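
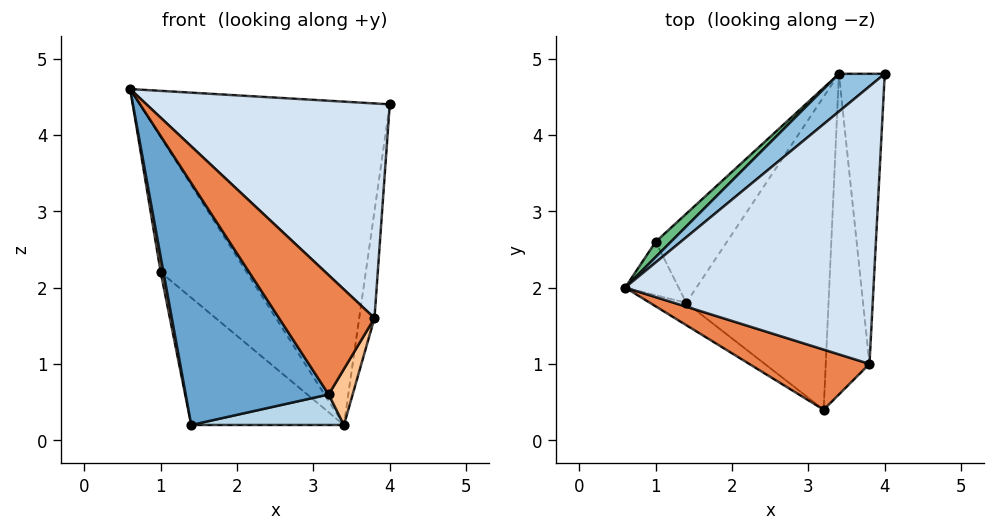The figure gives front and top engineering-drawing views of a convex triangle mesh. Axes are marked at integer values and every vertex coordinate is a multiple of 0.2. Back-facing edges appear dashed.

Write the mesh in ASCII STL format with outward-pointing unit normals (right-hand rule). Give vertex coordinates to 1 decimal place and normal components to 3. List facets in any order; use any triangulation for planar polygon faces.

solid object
 facet normal -0.602 -0.795 -0.073
  outer loop
   vertex 1.4 1.8 0.2
   vertex 3.2 0.4 0.6
   vertex 0.6 2.0 4.6
  endloop
 endfacet
 facet normal -0.630 0.771 0.090
  outer loop
   vertex 3.4 4.8 0.2
   vertex 0.6 2.0 4.6
   vertex 4.0 4.8 4.4
  endloop
 endfacet
 facet normal 0.144 -0.096 -0.985
  outer loop
   vertex 3.4 4.8 0.2
   vertex 3.2 0.4 0.6
   vertex 1.4 1.8 0.2
  endloop
 endfacet
 facet normal 0.482 -0.536 0.693
  outer loop
   vertex 3.8 1.0 1.6
   vertex 4.0 4.8 4.4
   vertex 0.6 2.0 4.6
  endloop
 endfacet
 facet normal 0.141 -0.884 0.446
  outer loop
   vertex 3.8 1.0 1.6
   vertex 0.6 2.0 4.6
   vertex 3.2 0.4 0.6
  endloop
 endfacet
 facet normal 0.989 0.052 -0.141
  outer loop
   vertex 3.8 1.0 1.6
   vertex 3.4 4.8 0.2
   vertex 4.0 4.8 4.4
  endloop
 endfacet
 facet normal 0.876 -0.083 -0.476
  outer loop
   vertex 3.8 1.0 1.6
   vertex 3.2 0.4 0.6
   vertex 3.4 4.8 0.2
  endloop
 endfacet
 facet normal -0.983 -0.050 -0.176
  outer loop
   vertex 1.0 2.6 2.2
   vertex 1.4 1.8 0.2
   vertex 0.6 2.0 4.6
  endloop
 endfacet
 facet normal -0.633 0.769 0.087
  outer loop
   vertex 1.0 2.6 2.2
   vertex 0.6 2.0 4.6
   vertex 3.4 4.8 0.2
  endloop
 endfacet
 facet normal -0.776 0.517 -0.362
  outer loop
   vertex 1.0 2.6 2.2
   vertex 3.4 4.8 0.2
   vertex 1.4 1.8 0.2
  endloop
 endfacet
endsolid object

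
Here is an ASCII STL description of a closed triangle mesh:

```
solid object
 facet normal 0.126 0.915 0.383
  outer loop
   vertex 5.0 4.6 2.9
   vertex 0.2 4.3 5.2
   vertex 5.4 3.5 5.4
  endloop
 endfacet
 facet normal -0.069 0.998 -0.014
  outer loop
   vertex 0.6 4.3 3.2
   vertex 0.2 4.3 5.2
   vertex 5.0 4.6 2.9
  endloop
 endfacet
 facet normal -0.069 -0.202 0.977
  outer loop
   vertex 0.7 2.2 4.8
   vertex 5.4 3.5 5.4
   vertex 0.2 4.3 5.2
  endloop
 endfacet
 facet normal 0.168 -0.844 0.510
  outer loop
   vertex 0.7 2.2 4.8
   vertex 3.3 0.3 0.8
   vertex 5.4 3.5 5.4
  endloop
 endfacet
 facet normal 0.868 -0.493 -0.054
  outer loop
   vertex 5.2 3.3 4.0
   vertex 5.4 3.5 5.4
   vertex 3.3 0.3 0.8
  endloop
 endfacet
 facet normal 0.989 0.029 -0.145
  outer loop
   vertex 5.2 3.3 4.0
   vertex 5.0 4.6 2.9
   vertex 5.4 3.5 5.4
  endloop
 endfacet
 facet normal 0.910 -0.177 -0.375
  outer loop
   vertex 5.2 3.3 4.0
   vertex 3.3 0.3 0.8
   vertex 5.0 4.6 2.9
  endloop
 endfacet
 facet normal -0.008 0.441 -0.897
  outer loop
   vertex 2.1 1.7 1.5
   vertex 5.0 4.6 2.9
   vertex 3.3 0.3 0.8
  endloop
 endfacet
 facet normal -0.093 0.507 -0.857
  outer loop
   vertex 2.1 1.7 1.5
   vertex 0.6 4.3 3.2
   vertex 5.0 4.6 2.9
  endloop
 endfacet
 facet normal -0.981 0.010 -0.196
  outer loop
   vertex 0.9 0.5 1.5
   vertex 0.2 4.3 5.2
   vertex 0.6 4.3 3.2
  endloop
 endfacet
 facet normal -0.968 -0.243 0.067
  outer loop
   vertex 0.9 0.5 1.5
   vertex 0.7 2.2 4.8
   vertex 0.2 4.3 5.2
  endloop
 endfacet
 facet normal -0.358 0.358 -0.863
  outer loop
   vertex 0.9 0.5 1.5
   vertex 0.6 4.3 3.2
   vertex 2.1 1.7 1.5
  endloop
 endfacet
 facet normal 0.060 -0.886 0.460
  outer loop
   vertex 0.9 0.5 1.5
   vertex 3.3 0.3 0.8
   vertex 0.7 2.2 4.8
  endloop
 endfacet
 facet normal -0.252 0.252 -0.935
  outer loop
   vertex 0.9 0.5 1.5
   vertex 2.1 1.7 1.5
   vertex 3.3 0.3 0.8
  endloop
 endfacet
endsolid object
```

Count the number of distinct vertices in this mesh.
9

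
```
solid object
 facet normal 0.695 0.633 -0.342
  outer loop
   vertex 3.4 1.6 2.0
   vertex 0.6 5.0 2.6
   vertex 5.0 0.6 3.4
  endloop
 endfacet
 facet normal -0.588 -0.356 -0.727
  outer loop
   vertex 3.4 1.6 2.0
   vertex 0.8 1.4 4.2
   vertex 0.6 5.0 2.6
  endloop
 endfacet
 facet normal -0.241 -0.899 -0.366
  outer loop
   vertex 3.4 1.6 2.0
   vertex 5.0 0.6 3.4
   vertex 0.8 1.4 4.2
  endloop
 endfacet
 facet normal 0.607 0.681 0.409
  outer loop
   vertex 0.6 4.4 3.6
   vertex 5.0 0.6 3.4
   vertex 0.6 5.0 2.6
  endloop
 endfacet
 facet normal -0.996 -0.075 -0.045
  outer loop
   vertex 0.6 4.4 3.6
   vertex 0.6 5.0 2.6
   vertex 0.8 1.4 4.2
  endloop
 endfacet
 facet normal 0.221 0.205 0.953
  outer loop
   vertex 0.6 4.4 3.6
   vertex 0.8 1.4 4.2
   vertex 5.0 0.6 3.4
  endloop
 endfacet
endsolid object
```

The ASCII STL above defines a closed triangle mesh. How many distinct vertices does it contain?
5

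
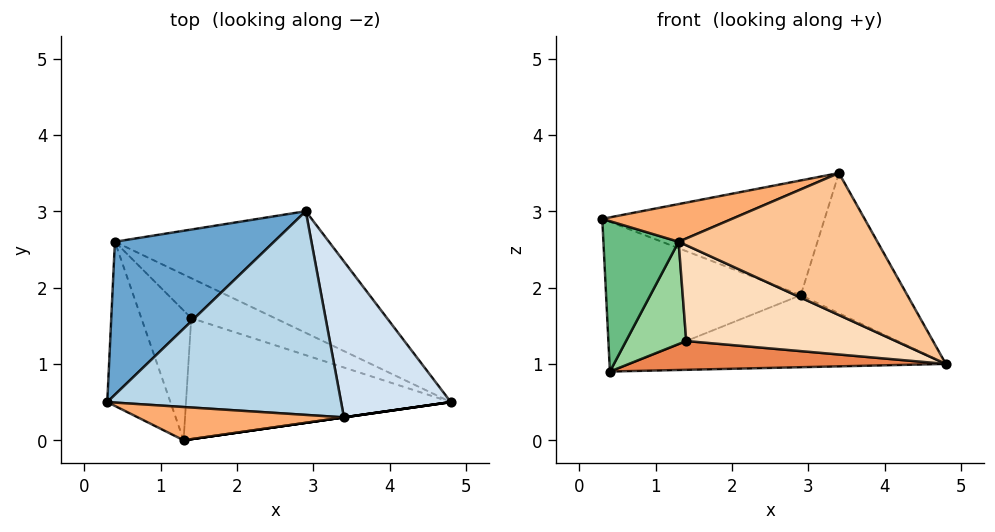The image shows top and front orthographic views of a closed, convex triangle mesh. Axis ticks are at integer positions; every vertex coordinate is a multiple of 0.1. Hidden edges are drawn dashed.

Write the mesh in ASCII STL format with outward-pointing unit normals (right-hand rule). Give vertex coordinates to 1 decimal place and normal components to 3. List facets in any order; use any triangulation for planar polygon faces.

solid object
 facet normal -0.370 0.650 0.664
  outer loop
   vertex 0.4 2.6 0.9
   vertex 0.3 0.5 2.9
   vertex 2.9 3.0 1.9
  endloop
 endfacet
 facet normal 0.254 0.493 -0.832
  outer loop
   vertex 0.4 2.6 0.9
   vertex 2.9 3.0 1.9
   vertex 4.8 0.5 1.0
  endloop
 endfacet
 facet normal -0.136 0.486 0.863
  outer loop
   vertex 3.4 0.3 3.5
   vertex 2.9 3.0 1.9
   vertex 0.3 0.5 2.9
  endloop
 endfacet
 facet normal 0.776 0.421 0.469
  outer loop
   vertex 3.4 0.3 3.5
   vertex 4.8 0.5 1.0
   vertex 2.9 3.0 1.9
  endloop
 endfacet
 facet normal -0.252 -0.566 -0.785
  outer loop
   vertex 1.4 1.6 1.3
   vertex 0.4 2.6 0.9
   vertex 4.8 0.5 1.0
  endloop
 endfacet
 facet normal -0.174 -0.738 0.652
  outer loop
   vertex 1.3 0.0 2.6
   vertex 3.4 0.3 3.5
   vertex 0.3 0.5 2.9
  endloop
 endfacet
 facet normal 0.141 -0.990 0.000
  outer loop
   vertex 1.3 0.0 2.6
   vertex 4.8 0.5 1.0
   vertex 3.4 0.3 3.5
  endloop
 endfacet
 facet normal -0.261 -0.599 -0.757
  outer loop
   vertex 1.3 0.0 2.6
   vertex 1.4 1.6 1.3
   vertex 4.8 0.5 1.0
  endloop
 endfacet
 facet normal -0.488 -0.590 -0.644
  outer loop
   vertex 1.3 0.0 2.6
   vertex 0.3 0.5 2.9
   vertex 0.4 2.6 0.9
  endloop
 endfacet
 facet normal -0.292 -0.592 -0.751
  outer loop
   vertex 1.3 0.0 2.6
   vertex 0.4 2.6 0.9
   vertex 1.4 1.6 1.3
  endloop
 endfacet
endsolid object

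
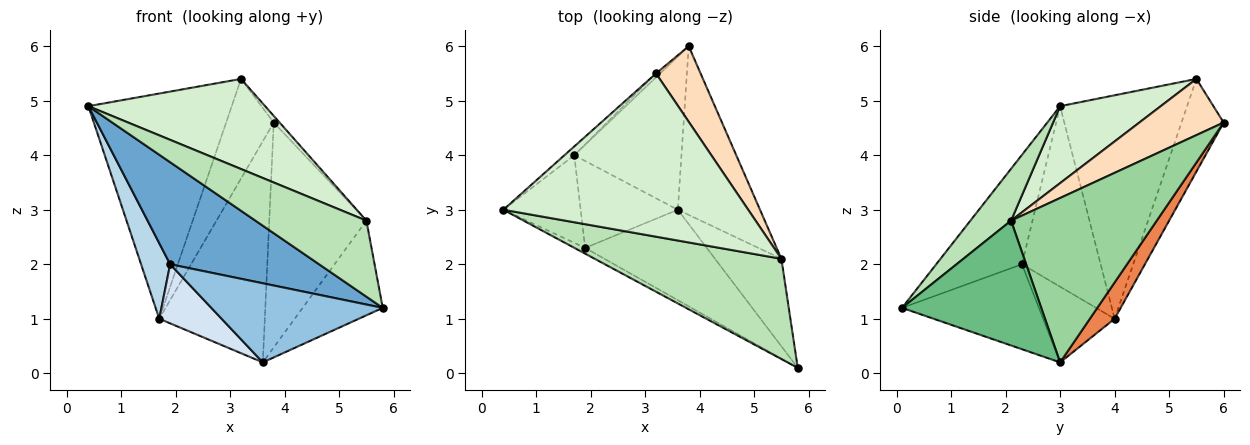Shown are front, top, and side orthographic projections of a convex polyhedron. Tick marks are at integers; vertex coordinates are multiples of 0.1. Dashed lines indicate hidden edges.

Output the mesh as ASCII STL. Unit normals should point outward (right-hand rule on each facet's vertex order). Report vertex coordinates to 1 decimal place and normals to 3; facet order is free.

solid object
 facet normal -0.498 -0.866 -0.049
  outer loop
   vertex 1.9 2.3 2.0
   vertex 5.8 0.1 1.2
   vertex 0.4 3.0 4.9
  endloop
 endfacet
 facet normal -0.465 -0.583 -0.666
  outer loop
   vertex 1.9 2.3 2.0
   vertex 3.6 3.0 0.2
   vertex 5.8 0.1 1.2
  endloop
 endfacet
 facet normal -0.870 -0.322 -0.373
  outer loop
   vertex 1.7 4.0 1.0
   vertex 1.9 2.3 2.0
   vertex 0.4 3.0 4.9
  endloop
 endfacet
 facet normal -0.542 -0.473 -0.695
  outer loop
   vertex 1.7 4.0 1.0
   vertex 3.6 3.0 0.2
   vertex 1.9 2.3 2.0
  endloop
 endfacet
 facet normal 0.189 0.807 -0.559
  outer loop
   vertex 1.7 4.0 1.0
   vertex 3.8 6.0 4.6
   vertex 3.6 3.0 0.2
  endloop
 endfacet
 facet normal -0.663 0.748 -0.029
  outer loop
   vertex 1.7 4.0 1.0
   vertex 0.4 3.0 4.9
   vertex 3.2 5.5 5.4
  endloop
 endfacet
 facet normal -0.663 0.748 -0.029
  outer loop
   vertex 1.7 4.0 1.0
   vertex 3.2 5.5 5.4
   vertex 3.8 6.0 4.6
  endloop
 endfacet
 facet normal 0.782 0.054 0.621
  outer loop
   vertex 5.5 2.1 2.8
   vertex 3.8 6.0 4.6
   vertex 3.2 5.5 5.4
  endloop
 endfacet
 facet normal 0.787 0.453 -0.419
  outer loop
   vertex 5.5 2.1 2.8
   vertex 5.8 0.1 1.2
   vertex 3.6 3.0 0.2
  endloop
 endfacet
 facet normal 0.768 0.512 -0.384
  outer loop
   vertex 5.5 2.1 2.8
   vertex 3.6 3.0 0.2
   vertex 3.8 6.0 4.6
  endloop
 endfacet
 facet normal 0.216 -0.590 0.778
  outer loop
   vertex 5.5 2.1 2.8
   vertex 0.4 3.0 4.9
   vertex 5.8 0.1 1.2
  endloop
 endfacet
 facet normal 0.265 -0.466 0.844
  outer loop
   vertex 5.5 2.1 2.8
   vertex 3.2 5.5 5.4
   vertex 0.4 3.0 4.9
  endloop
 endfacet
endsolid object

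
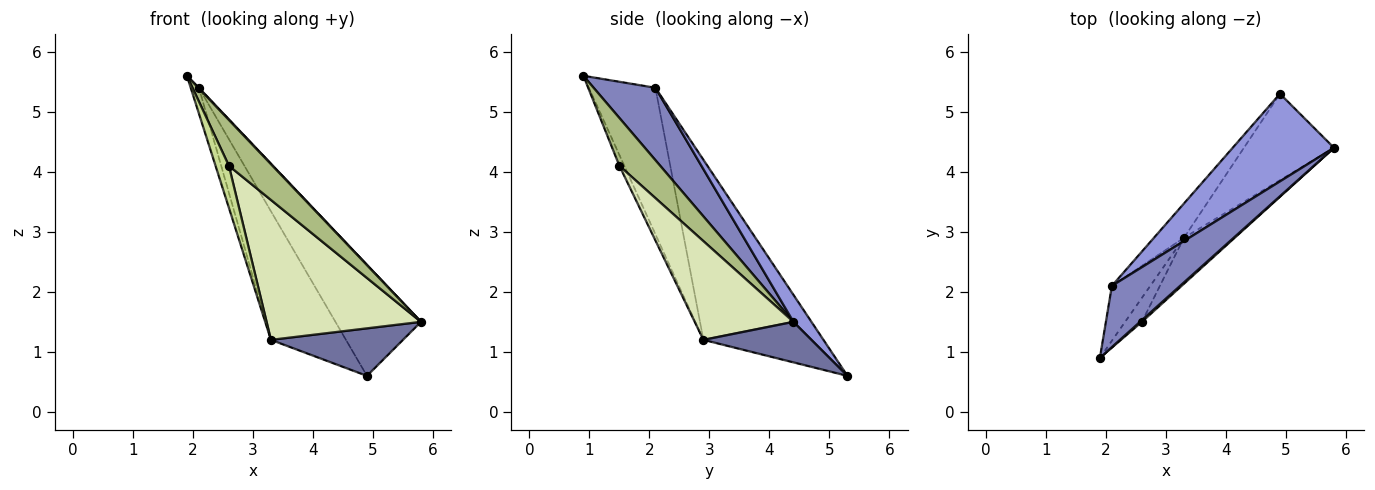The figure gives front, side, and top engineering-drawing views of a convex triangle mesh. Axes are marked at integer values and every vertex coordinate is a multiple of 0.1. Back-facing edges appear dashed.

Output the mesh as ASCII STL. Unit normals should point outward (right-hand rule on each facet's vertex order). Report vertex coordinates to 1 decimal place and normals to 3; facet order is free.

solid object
 facet normal 0.367 -0.448 -0.815
  outer loop
   vertex 3.3 2.9 1.2
   vertex 4.9 5.3 0.6
   vertex 5.8 4.4 1.5
  endloop
 endfacet
 facet normal 0.727 -0.007 0.686
  outer loop
   vertex 2.1 2.1 5.4
   vertex 1.9 0.9 5.6
   vertex 5.8 4.4 1.5
  endloop
 endfacet
 facet normal 0.163 0.774 0.611
  outer loop
   vertex 2.1 2.1 5.4
   vertex 5.8 4.4 1.5
   vertex 4.9 5.3 0.6
  endloop
 endfacet
 facet normal -0.961 0.118 -0.252
  outer loop
   vertex 2.1 2.1 5.4
   vertex 3.3 2.9 1.2
   vertex 1.9 0.9 5.6
  endloop
 endfacet
 facet normal -0.840 0.525 -0.140
  outer loop
   vertex 2.1 2.1 5.4
   vertex 4.9 5.3 0.6
   vertex 3.3 2.9 1.2
  endloop
 endfacet
 facet normal 0.683 -0.730 0.027
  outer loop
   vertex 2.6 1.5 4.1
   vertex 5.8 4.4 1.5
   vertex 1.9 0.9 5.6
  endloop
 endfacet
 facet normal -0.304 -0.827 -0.473
  outer loop
   vertex 2.6 1.5 4.1
   vertex 1.9 0.9 5.6
   vertex 3.3 2.9 1.2
  endloop
 endfacet
 facet normal 0.519 -0.812 -0.267
  outer loop
   vertex 2.6 1.5 4.1
   vertex 3.3 2.9 1.2
   vertex 5.8 4.4 1.5
  endloop
 endfacet
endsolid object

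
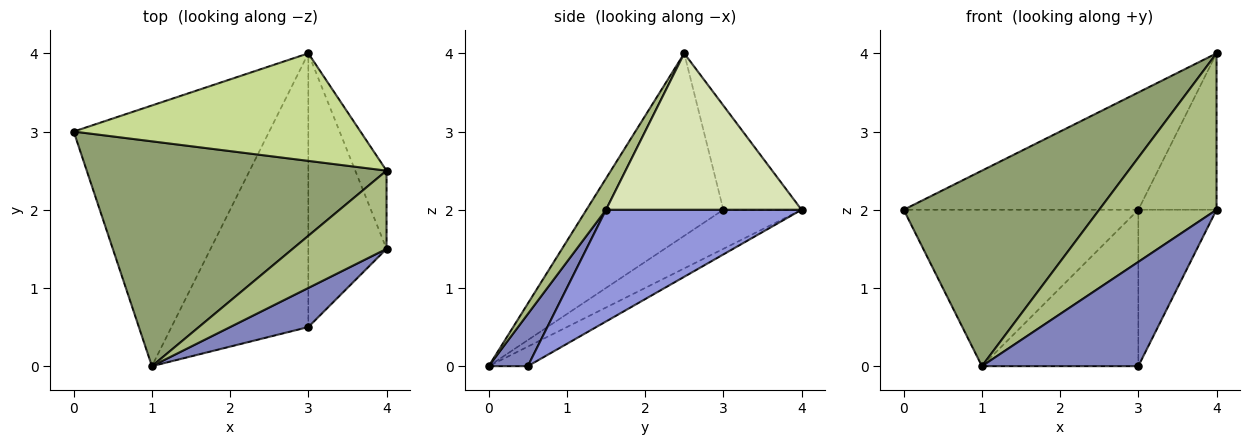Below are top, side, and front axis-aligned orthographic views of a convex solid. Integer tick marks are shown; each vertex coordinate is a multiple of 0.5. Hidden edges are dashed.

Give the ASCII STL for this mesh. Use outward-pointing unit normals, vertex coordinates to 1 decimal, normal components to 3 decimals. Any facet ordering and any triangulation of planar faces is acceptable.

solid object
 facet normal -0.169 0.507 -0.845
  outer loop
   vertex 3.0 4.0 2.0
   vertex 1.0 0.0 0.0
   vertex 0.0 3.0 2.0
  endloop
 endfacet
 facet normal 0.228 -0.912 0.342
  outer loop
   vertex 3.0 0.5 0.0
   vertex 4.0 1.5 2.0
   vertex 1.0 0.0 0.0
  endloop
 endfacet
 facet normal 0.778 0.311 -0.545
  outer loop
   vertex 3.0 0.5 0.0
   vertex 3.0 4.0 2.0
   vertex 4.0 1.5 2.0
  endloop
 endfacet
 facet normal -0.123 0.492 -0.862
  outer loop
   vertex 3.0 0.5 0.0
   vertex 1.0 0.0 0.0
   vertex 3.0 4.0 2.0
  endloop
 endfacet
 facet normal -0.417 -0.596 0.686
  outer loop
   vertex 4.0 2.5 4.0
   vertex 0.0 3.0 2.0
   vertex 1.0 0.0 0.0
  endloop
 endfacet
 facet normal 0.147 -0.885 0.442
  outer loop
   vertex 4.0 2.5 4.0
   vertex 1.0 0.0 0.0
   vertex 4.0 1.5 2.0
  endloop
 endfacet
 facet normal -0.239 0.716 0.656
  outer loop
   vertex 4.0 2.5 4.0
   vertex 3.0 4.0 2.0
   vertex 0.0 3.0 2.0
  endloop
 endfacet
 facet normal 0.913 0.365 -0.183
  outer loop
   vertex 4.0 2.5 4.0
   vertex 4.0 1.5 2.0
   vertex 3.0 4.0 2.0
  endloop
 endfacet
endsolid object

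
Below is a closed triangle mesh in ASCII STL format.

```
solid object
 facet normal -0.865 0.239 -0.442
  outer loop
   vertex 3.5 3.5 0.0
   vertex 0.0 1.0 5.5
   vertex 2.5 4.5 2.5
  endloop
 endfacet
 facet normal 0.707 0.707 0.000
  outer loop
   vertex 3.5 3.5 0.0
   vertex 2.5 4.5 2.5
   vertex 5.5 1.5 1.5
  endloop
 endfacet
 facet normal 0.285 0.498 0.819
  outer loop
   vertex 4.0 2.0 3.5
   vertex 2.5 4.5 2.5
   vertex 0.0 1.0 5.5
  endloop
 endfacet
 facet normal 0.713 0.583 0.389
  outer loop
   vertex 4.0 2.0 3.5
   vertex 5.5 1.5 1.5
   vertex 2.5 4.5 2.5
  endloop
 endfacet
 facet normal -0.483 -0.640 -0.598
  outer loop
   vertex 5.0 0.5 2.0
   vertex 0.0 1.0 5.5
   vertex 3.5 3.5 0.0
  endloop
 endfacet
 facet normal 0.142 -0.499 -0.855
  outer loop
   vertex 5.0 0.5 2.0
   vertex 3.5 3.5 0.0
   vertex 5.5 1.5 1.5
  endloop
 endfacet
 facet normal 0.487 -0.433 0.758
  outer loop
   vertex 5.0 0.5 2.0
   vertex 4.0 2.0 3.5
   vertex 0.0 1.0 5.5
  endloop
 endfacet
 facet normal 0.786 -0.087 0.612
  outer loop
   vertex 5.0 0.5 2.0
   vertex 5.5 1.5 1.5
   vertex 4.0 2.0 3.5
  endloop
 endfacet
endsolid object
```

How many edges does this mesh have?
12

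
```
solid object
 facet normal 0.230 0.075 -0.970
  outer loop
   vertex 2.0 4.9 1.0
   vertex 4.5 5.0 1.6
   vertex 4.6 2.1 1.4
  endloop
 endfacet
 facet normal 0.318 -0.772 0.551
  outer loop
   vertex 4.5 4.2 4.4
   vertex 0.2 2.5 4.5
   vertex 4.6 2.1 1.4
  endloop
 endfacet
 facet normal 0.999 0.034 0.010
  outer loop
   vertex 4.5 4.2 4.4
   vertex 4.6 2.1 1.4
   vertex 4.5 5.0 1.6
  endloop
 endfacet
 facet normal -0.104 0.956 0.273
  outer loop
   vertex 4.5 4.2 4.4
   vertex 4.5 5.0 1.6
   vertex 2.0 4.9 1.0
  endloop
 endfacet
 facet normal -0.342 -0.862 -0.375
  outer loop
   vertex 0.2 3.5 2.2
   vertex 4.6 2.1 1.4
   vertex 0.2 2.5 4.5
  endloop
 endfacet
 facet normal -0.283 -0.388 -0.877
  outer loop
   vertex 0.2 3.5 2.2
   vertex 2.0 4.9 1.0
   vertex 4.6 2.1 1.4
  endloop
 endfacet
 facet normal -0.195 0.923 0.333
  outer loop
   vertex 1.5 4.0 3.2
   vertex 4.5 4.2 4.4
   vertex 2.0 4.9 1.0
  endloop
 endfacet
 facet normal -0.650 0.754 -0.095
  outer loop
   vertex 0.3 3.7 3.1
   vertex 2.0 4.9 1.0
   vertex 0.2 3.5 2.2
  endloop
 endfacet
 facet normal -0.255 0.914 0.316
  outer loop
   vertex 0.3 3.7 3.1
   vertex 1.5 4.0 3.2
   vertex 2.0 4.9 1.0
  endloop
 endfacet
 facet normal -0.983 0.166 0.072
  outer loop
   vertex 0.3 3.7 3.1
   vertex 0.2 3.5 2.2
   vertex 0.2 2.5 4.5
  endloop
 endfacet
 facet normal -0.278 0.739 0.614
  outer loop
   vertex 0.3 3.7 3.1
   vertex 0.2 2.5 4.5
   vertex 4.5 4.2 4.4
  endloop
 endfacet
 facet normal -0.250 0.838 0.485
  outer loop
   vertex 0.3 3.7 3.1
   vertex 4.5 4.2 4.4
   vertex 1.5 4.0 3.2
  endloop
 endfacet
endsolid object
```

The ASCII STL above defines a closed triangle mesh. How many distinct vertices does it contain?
8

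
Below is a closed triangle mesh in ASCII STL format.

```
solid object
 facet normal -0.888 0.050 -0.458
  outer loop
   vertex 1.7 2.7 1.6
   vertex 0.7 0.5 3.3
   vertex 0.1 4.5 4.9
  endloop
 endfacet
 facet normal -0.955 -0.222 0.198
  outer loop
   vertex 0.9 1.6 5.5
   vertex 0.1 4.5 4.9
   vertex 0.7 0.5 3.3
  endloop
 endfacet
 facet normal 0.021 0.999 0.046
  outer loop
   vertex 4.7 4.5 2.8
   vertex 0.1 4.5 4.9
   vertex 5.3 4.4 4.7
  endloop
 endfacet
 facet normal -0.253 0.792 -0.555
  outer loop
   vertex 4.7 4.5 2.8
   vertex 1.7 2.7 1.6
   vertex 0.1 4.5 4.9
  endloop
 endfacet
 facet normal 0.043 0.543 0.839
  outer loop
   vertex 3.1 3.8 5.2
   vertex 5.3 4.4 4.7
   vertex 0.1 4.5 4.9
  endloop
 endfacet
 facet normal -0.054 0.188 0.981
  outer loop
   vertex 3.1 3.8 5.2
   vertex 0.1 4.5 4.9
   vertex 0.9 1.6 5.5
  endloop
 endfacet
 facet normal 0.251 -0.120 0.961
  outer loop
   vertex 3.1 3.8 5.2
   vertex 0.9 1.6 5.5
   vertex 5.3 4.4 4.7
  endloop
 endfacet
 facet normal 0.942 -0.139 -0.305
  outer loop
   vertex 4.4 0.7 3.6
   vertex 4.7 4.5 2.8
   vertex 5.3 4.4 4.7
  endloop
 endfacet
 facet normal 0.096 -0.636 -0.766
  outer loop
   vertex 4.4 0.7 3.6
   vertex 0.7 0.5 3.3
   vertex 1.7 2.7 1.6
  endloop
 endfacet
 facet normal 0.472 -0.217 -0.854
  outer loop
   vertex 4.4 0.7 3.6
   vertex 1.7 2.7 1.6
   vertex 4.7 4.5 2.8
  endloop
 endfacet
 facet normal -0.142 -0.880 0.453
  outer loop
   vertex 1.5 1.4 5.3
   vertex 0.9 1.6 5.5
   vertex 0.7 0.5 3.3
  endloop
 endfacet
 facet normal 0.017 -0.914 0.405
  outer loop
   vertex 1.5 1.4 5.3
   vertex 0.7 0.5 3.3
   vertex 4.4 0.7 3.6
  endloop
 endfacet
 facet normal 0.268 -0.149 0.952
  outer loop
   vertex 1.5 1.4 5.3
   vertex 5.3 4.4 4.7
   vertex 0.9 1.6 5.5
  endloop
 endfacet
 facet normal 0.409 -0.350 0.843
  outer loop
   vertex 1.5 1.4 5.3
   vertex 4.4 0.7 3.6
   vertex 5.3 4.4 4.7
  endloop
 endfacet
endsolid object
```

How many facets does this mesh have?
14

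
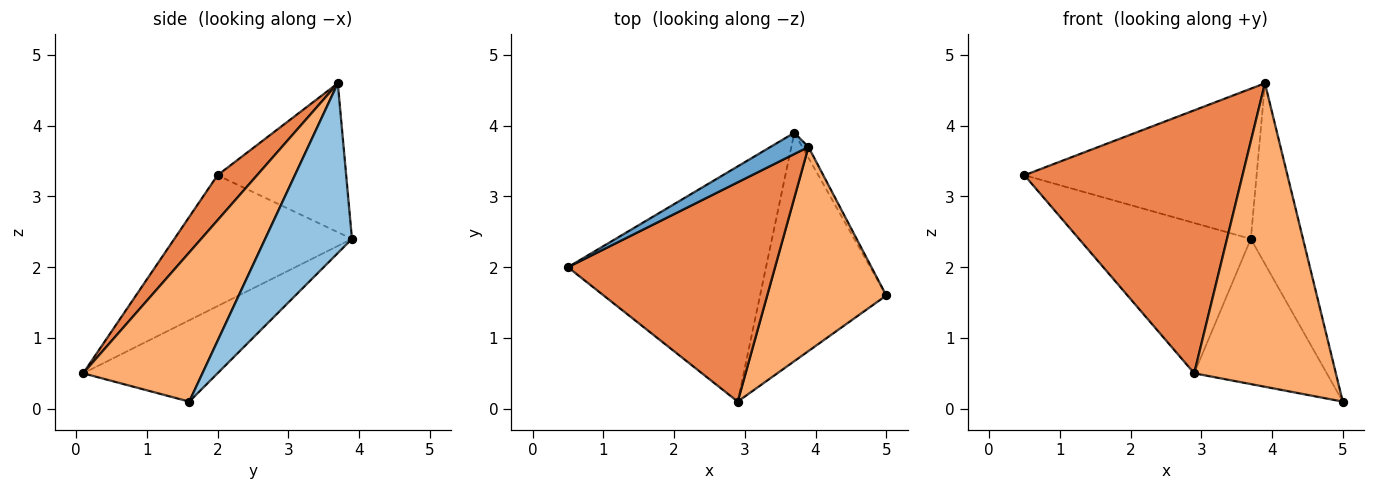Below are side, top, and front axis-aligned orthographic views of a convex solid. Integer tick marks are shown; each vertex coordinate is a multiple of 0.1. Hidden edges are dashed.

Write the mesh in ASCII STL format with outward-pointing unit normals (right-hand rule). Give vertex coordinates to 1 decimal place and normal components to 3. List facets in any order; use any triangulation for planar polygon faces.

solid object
 facet normal -0.481 0.868 0.123
  outer loop
   vertex 3.9 3.7 4.6
   vertex 3.7 3.9 2.4
   vertex 0.5 2.0 3.3
  endloop
 endfacet
 facet normal 0.857 0.515 -0.031
  outer loop
   vertex 3.9 3.7 4.6
   vertex 5.0 1.6 0.1
   vertex 3.7 3.9 2.4
  endloop
 endfacet
 facet normal -0.486 0.471 -0.736
  outer loop
   vertex 2.9 0.1 0.5
   vertex 0.5 2.0 3.3
   vertex 3.7 3.9 2.4
  endloop
 endfacet
 facet normal -0.478 0.471 -0.741
  outer loop
   vertex 2.9 0.1 0.5
   vertex 3.7 3.9 2.4
   vertex 5.0 1.6 0.1
  endloop
 endfacet
 facet normal 0.138 -0.761 0.634
  outer loop
   vertex 2.9 0.1 0.5
   vertex 3.9 3.7 4.6
   vertex 0.5 2.0 3.3
  endloop
 endfacet
 facet normal 0.573 -0.680 0.457
  outer loop
   vertex 2.9 0.1 0.5
   vertex 5.0 1.6 0.1
   vertex 3.9 3.7 4.6
  endloop
 endfacet
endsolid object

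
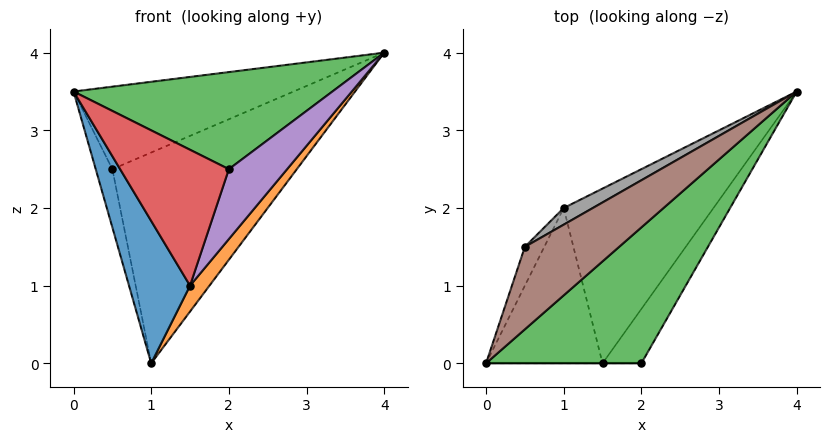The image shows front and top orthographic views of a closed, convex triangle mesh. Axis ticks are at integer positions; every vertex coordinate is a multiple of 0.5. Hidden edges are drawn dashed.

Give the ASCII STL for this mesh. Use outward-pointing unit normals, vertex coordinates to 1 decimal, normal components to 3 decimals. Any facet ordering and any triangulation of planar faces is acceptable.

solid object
 facet normal -0.776 -0.427 -0.465
  outer loop
   vertex 1.0 2.0 0.0
   vertex 1.5 0.0 1.0
   vertex 0.0 0.0 3.5
  endloop
 endfacet
 facet normal 0.812 -0.085 -0.577
  outer loop
   vertex 1.0 2.0 0.0
   vertex 4.0 3.5 4.0
   vertex 1.5 0.0 1.0
  endloop
 endfacet
 facet normal 0.377 -0.538 0.754
  outer loop
   vertex 2.0 0.0 2.5
   vertex 4.0 3.5 4.0
   vertex 0.0 0.0 3.5
  endloop
 endfacet
 facet normal 0.000 -1.000 0.000
  outer loop
   vertex 2.0 0.0 2.5
   vertex 0.0 0.0 3.5
   vertex 1.5 0.0 1.0
  endloop
 endfacet
 facet normal 0.879 -0.377 -0.293
  outer loop
   vertex 2.0 0.0 2.5
   vertex 1.5 0.0 1.0
   vertex 4.0 3.5 4.0
  endloop
 endfacet
 facet normal -0.577 0.577 0.577
  outer loop
   vertex 0.5 1.5 2.5
   vertex 0.0 0.0 3.5
   vertex 4.0 3.5 4.0
  endloop
 endfacet
 facet normal -0.964 0.222 -0.148
  outer loop
   vertex 0.5 1.5 2.5
   vertex 1.0 2.0 0.0
   vertex 0.0 0.0 3.5
  endloop
 endfacet
 facet normal -0.517 0.854 0.067
  outer loop
   vertex 0.5 1.5 2.5
   vertex 4.0 3.5 4.0
   vertex 1.0 2.0 0.0
  endloop
 endfacet
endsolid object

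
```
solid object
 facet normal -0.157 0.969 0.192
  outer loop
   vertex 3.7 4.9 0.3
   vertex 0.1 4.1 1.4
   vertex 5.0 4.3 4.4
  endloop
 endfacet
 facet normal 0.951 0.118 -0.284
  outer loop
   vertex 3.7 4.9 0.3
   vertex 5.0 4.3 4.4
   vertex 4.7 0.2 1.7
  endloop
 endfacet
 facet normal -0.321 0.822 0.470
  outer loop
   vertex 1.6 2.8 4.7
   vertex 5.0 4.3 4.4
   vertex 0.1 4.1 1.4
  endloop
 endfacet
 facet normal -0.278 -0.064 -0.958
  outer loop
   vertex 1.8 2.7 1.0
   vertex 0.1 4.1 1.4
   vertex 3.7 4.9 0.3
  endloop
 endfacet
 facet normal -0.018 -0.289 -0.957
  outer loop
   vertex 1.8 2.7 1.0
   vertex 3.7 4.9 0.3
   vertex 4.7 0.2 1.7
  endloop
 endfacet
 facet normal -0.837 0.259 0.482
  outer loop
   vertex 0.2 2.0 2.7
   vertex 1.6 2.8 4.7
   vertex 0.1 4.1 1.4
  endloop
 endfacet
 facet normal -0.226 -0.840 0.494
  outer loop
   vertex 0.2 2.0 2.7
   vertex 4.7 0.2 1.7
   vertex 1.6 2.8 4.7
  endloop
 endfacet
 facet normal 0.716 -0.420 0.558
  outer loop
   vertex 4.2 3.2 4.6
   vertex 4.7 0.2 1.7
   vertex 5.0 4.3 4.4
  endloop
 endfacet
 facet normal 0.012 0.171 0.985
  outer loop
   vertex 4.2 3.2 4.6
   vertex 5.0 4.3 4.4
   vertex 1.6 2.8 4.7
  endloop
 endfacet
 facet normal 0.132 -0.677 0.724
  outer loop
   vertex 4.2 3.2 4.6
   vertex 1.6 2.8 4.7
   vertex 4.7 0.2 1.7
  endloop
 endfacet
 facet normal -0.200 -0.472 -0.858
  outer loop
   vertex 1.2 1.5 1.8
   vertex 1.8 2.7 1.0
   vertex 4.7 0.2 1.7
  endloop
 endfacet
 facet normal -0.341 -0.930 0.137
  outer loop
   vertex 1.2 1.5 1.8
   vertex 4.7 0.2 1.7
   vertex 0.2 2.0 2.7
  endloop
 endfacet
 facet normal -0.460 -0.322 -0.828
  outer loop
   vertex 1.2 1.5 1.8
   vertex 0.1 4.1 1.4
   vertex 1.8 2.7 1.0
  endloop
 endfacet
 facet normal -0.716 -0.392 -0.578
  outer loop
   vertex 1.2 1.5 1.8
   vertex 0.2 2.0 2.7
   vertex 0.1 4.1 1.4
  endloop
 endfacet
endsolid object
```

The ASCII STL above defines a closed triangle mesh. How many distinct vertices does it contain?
9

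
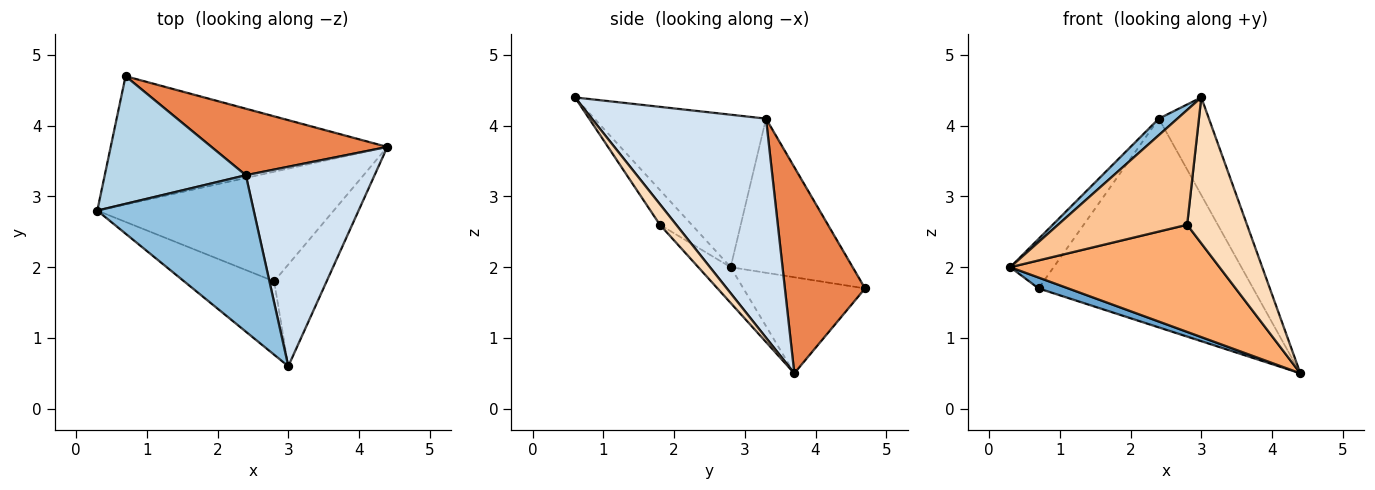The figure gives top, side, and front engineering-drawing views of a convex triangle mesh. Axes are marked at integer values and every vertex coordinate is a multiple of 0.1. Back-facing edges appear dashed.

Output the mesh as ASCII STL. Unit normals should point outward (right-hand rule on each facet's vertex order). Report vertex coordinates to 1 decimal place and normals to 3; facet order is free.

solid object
 facet normal -0.327 -0.080 -0.942
  outer loop
   vertex 0.7 4.7 1.7
   vertex 4.4 3.7 0.5
   vertex 0.3 2.8 2.0
  endloop
 endfacet
 facet normal -0.696 -0.075 0.714
  outer loop
   vertex 2.4 3.3 4.1
   vertex 0.3 2.8 2.0
   vertex 3.0 0.6 4.4
  endloop
 endfacet
 facet normal -0.714 0.253 0.653
  outer loop
   vertex 2.4 3.3 4.1
   vertex 0.7 4.7 1.7
   vertex 0.3 2.8 2.0
  endloop
 endfacet
 facet normal 0.837 0.241 0.492
  outer loop
   vertex 2.4 3.3 4.1
   vertex 3.0 0.6 4.4
   vertex 4.4 3.7 0.5
  endloop
 endfacet
 facet normal 0.335 0.898 0.286
  outer loop
   vertex 2.4 3.3 4.1
   vertex 4.4 3.7 0.5
   vertex 0.7 4.7 1.7
  endloop
 endfacet
 facet normal -0.107 -0.695 -0.711
  outer loop
   vertex 2.8 1.8 2.6
   vertex 0.3 2.8 2.0
   vertex 4.4 3.7 0.5
  endloop
 endfacet
 facet normal -0.203 -0.825 -0.527
  outer loop
   vertex 2.8 1.8 2.6
   vertex 3.0 0.6 4.4
   vertex 0.3 2.8 2.0
  endloop
 endfacet
 facet normal 0.218 -0.801 -0.558
  outer loop
   vertex 2.8 1.8 2.6
   vertex 4.4 3.7 0.5
   vertex 3.0 0.6 4.4
  endloop
 endfacet
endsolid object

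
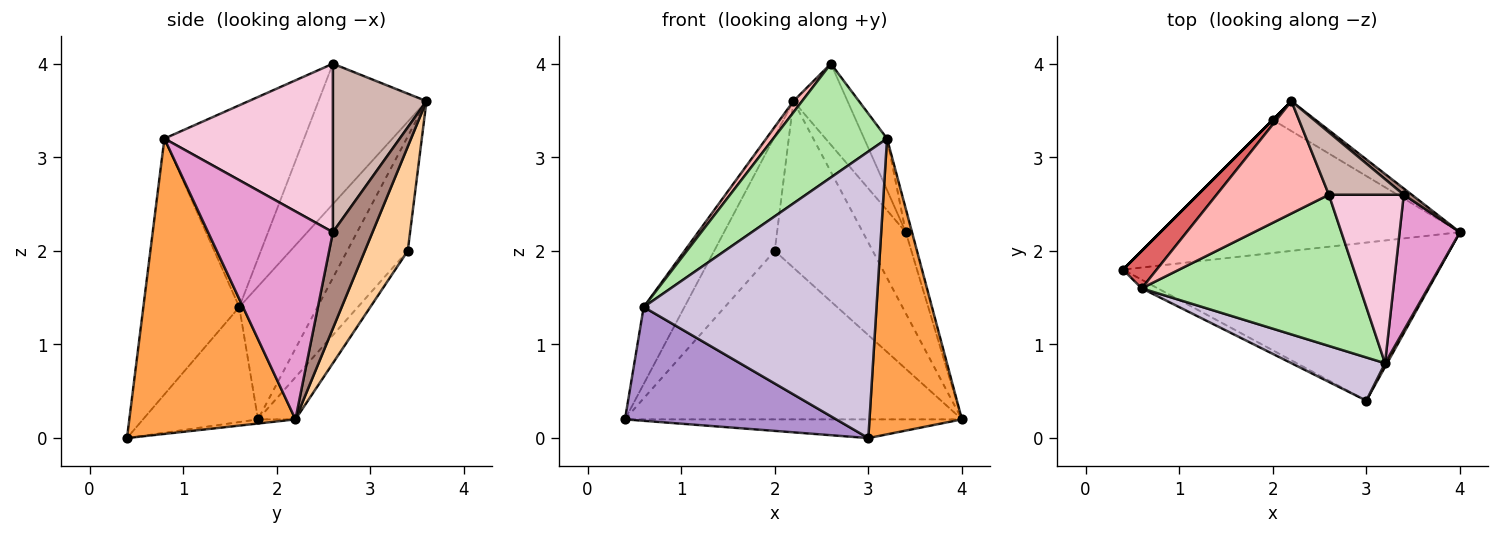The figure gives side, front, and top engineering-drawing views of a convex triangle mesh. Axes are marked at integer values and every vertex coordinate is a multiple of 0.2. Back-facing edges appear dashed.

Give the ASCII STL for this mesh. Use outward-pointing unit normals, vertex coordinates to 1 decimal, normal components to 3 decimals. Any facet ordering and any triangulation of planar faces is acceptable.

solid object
 facet normal -0.013 0.118 -0.993
  outer loop
   vertex 3.0 0.4 0.0
   vertex 0.4 1.8 0.2
   vertex 4.0 2.2 0.2
  endloop
 endfacet
 facet normal -0.087 0.782 -0.618
  outer loop
   vertex 2.0 3.4 2.0
   vertex 4.0 2.2 0.2
   vertex 0.4 1.8 0.2
  endloop
 endfacet
 facet normal 0.874 -0.486 0.006
  outer loop
   vertex 3.2 0.8 3.2
   vertex 3.0 0.4 0.0
   vertex 4.0 2.2 0.2
  endloop
 endfacet
 facet normal 0.396 0.904 -0.162
  outer loop
   vertex 2.2 3.6 3.6
   vertex 4.0 2.2 0.2
   vertex 2.0 3.4 2.0
  endloop
 endfacet
 facet normal -0.707 0.707 0.000
  outer loop
   vertex 2.2 3.6 3.6
   vertex 2.0 3.4 2.0
   vertex 0.4 1.8 0.2
  endloop
 endfacet
 facet normal -0.594 -0.484 0.643
  outer loop
   vertex 0.6 1.6 1.4
   vertex 3.2 0.8 3.2
   vertex 2.6 2.6 4.0
  endloop
 endfacet
 facet normal -0.865 0.451 0.219
  outer loop
   vertex 0.6 1.6 1.4
   vertex 2.2 3.6 3.6
   vertex 0.4 1.8 0.2
  endloop
 endfacet
 facet normal -0.779 -0.062 0.623
  outer loop
   vertex 0.6 1.6 1.4
   vertex 2.6 2.6 4.0
   vertex 2.2 3.6 3.6
  endloop
 endfacet
 facet normal -0.477 -0.876 -0.067
  outer loop
   vertex 0.6 1.6 1.4
   vertex 0.4 1.8 0.2
   vertex 3.0 0.4 0.0
  endloop
 endfacet
 facet normal -0.377 -0.916 0.138
  outer loop
   vertex 0.6 1.6 1.4
   vertex 3.0 0.4 0.0
   vertex 3.2 0.8 3.2
  endloop
 endfacet
 facet normal 0.677 0.734 0.056
  outer loop
   vertex 3.4 2.6 2.2
   vertex 4.0 2.2 0.2
   vertex 2.2 3.6 3.6
  endloop
 endfacet
 facet normal 0.808 0.467 0.359
  outer loop
   vertex 3.4 2.6 2.2
   vertex 2.2 3.6 3.6
   vertex 2.6 2.6 4.0
  endloop
 endfacet
 facet normal 0.959 0.048 0.278
  outer loop
   vertex 3.4 2.6 2.2
   vertex 3.2 0.8 3.2
   vertex 4.0 2.2 0.2
  endloop
 endfacet
 facet normal 0.907 0.123 0.403
  outer loop
   vertex 3.4 2.6 2.2
   vertex 2.6 2.6 4.0
   vertex 3.2 0.8 3.2
  endloop
 endfacet
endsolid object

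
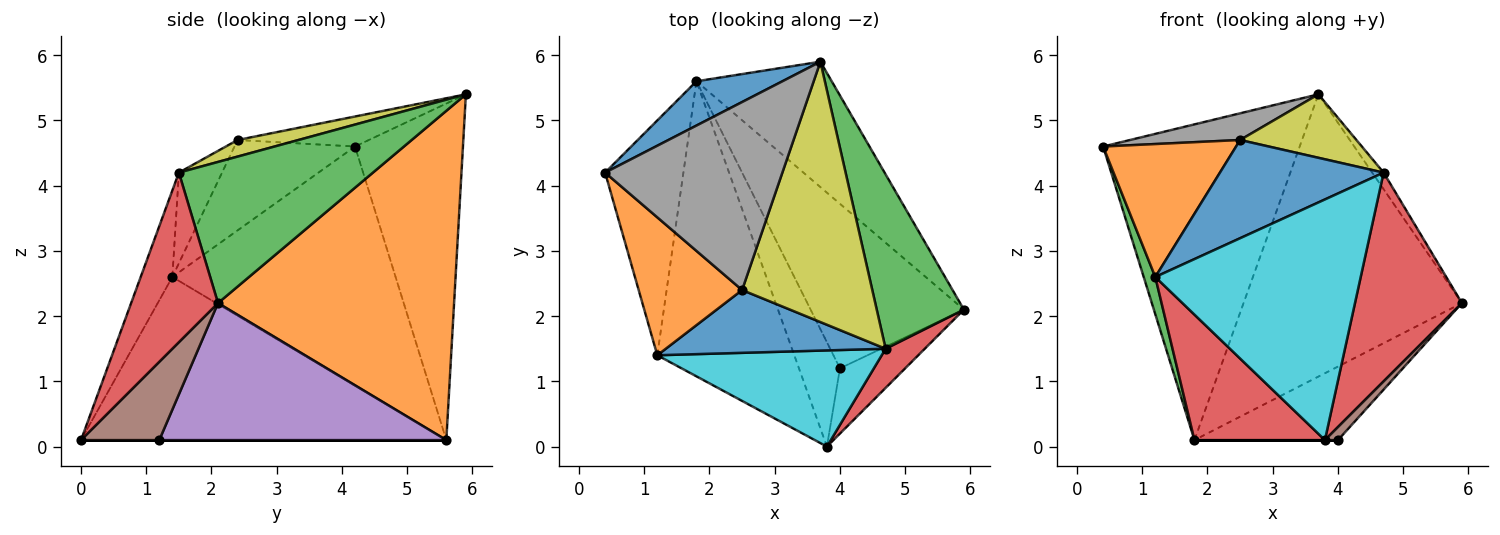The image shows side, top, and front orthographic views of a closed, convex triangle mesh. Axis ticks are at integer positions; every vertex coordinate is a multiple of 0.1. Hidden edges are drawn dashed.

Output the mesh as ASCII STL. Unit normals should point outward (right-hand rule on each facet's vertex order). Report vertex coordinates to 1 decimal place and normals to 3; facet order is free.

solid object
 facet normal -0.478 0.870 0.122
  outer loop
   vertex 1.8 5.6 0.1
   vertex 0.4 4.2 4.6
   vertex 3.7 5.9 5.4
  endloop
 endfacet
 facet normal 0.703 0.650 -0.289
  outer loop
   vertex 1.8 5.6 0.1
   vertex 3.7 5.9 5.4
   vertex 5.9 2.1 2.2
  endloop
 endfacet
 facet normal 0.850 0.050 0.525
  outer loop
   vertex 4.7 1.5 4.2
   vertex 5.9 2.1 2.2
   vertex 3.7 5.9 5.4
  endloop
 endfacet
 facet normal 0.624 -0.768 0.144
  outer loop
   vertex 4.7 1.5 4.2
   vertex 3.8 0.0 0.1
   vertex 5.9 2.1 2.2
  endloop
 endfacet
 facet normal 0.632 0.316 -0.707
  outer loop
   vertex 4.0 1.2 0.1
   vertex 1.8 5.6 0.1
   vertex 5.9 2.1 2.2
  endloop
 endfacet
 facet normal 0.762 -0.127 -0.635
  outer loop
   vertex 4.0 1.2 0.1
   vertex 5.9 2.1 2.2
   vertex 3.8 0.0 0.1
  endloop
 endfacet
 facet normal 0.000 0.000 -1.000
  outer loop
   vertex 4.0 1.2 0.1
   vertex 3.8 0.0 0.1
   vertex 1.8 5.6 0.1
  endloop
 endfacet
 facet normal -0.165 -0.139 0.976
  outer loop
   vertex 2.5 2.4 4.7
   vertex 3.7 5.9 5.4
   vertex 0.4 4.2 4.6
  endloop
 endfacet
 facet normal 0.123 -0.235 0.964
  outer loop
   vertex 2.5 2.4 4.7
   vertex 4.7 1.5 4.2
   vertex 3.7 5.9 5.4
  endloop
 endfacet
 facet normal -0.142 -0.919 0.367
  outer loop
   vertex 1.2 1.4 2.6
   vertex 3.8 0.0 0.1
   vertex 4.7 1.5 4.2
  endloop
 endfacet
 facet normal -0.217 -0.822 0.526
  outer loop
   vertex 1.2 1.4 2.6
   vertex 4.7 1.5 4.2
   vertex 2.5 2.4 4.7
  endloop
 endfacet
 facet normal -0.533 -0.587 0.609
  outer loop
   vertex 1.2 1.4 2.6
   vertex 2.5 2.4 4.7
   vertex 0.4 4.2 4.6
  endloop
 endfacet
 facet normal -0.949 -0.049 -0.311
  outer loop
   vertex 1.2 1.4 2.6
   vertex 0.4 4.2 4.6
   vertex 1.8 5.6 0.1
  endloop
 endfacet
 facet normal -0.739 -0.264 -0.620
  outer loop
   vertex 1.2 1.4 2.6
   vertex 1.8 5.6 0.1
   vertex 3.8 0.0 0.1
  endloop
 endfacet
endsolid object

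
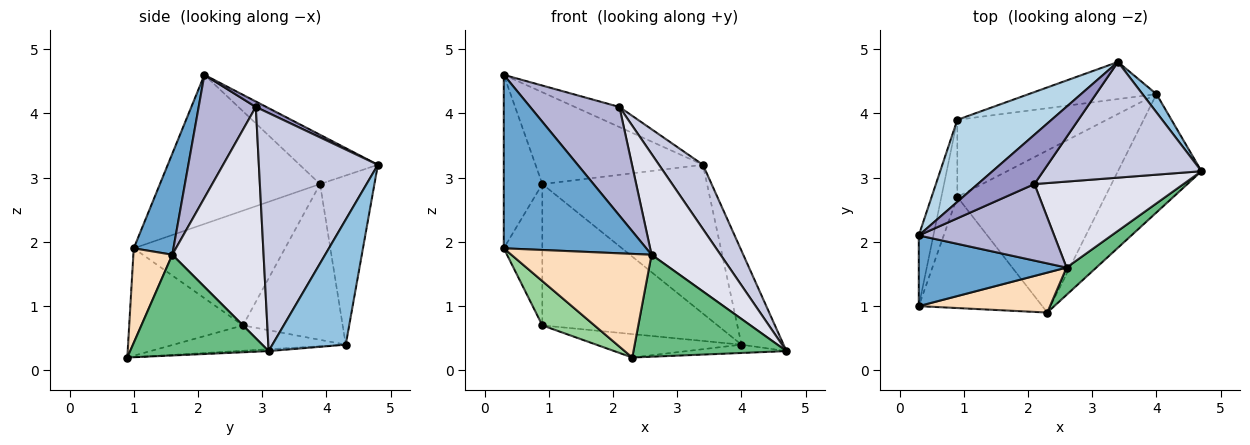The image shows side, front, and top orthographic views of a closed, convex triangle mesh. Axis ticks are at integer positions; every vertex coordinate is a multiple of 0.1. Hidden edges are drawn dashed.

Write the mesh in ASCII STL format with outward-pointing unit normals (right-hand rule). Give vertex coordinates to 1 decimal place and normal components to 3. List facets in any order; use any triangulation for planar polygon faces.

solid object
 facet normal 0.250 -0.897 0.365
  outer loop
   vertex 2.6 1.6 1.8
   vertex 0.3 2.1 4.6
   vertex 0.3 1.0 1.9
  endloop
 endfacet
 facet normal 0.863 0.496 0.096
  outer loop
   vertex 4.0 4.3 0.4
   vertex 3.4 4.8 3.2
   vertex 4.7 3.1 0.3
  endloop
 endfacet
 facet normal -0.329 0.704 0.629
  outer loop
   vertex 0.9 3.9 2.9
   vertex 0.3 2.1 4.6
   vertex 3.4 4.8 3.2
  endloop
 endfacet
 facet normal -0.305 0.924 -0.230
  outer loop
   vertex 0.9 3.9 2.9
   vertex 3.4 4.8 3.2
   vertex 4.0 4.3 0.4
  endloop
 endfacet
 facet normal -0.447 0.785 -0.428
  outer loop
   vertex 0.9 3.9 2.9
   vertex 4.0 4.3 0.4
   vertex 0.9 2.7 0.7
  endloop
 endfacet
 facet normal -0.968 0.233 -0.095
  outer loop
   vertex 0.9 3.9 2.9
   vertex 0.3 1.0 1.9
   vertex 0.3 2.1 4.6
  endloop
 endfacet
 facet normal -0.960 0.245 -0.133
  outer loop
   vertex 0.9 3.9 2.9
   vertex 0.9 2.7 0.7
   vertex 0.3 1.0 1.9
  endloop
 endfacet
 facet normal 0.251 -0.903 0.348
  outer loop
   vertex 2.3 0.9 0.2
   vertex 2.6 1.6 1.8
   vertex 0.3 1.0 1.9
  endloop
 endfacet
 facet normal 0.658 -0.727 0.195
  outer loop
   vertex 2.3 0.9 0.2
   vertex 4.7 3.1 0.3
   vertex 2.6 1.6 1.8
  endloop
 endfacet
 facet normal -0.629 -0.288 -0.722
  outer loop
   vertex 2.3 0.9 0.2
   vertex 0.3 1.0 1.9
   vertex 0.9 2.7 0.7
  endloop
 endfacet
 facet normal -0.023 0.070 -0.997
  outer loop
   vertex 2.3 0.9 0.2
   vertex 4.0 4.3 0.4
   vertex 4.7 3.1 0.3
  endloop
 endfacet
 facet normal -0.167 0.141 -0.976
  outer loop
   vertex 2.3 0.9 0.2
   vertex 0.9 2.7 0.7
   vertex 4.0 4.3 0.4
  endloop
 endfacet
 facet normal 0.089 0.376 0.922
  outer loop
   vertex 2.1 2.9 4.1
   vertex 3.4 4.8 3.2
   vertex 0.3 2.1 4.6
  endloop
 endfacet
 facet normal 0.464 -0.724 0.510
  outer loop
   vertex 2.1 2.9 4.1
   vertex 0.3 2.1 4.6
   vertex 2.6 1.6 1.8
  endloop
 endfacet
 facet normal 0.796 -0.294 0.529
  outer loop
   vertex 2.1 2.9 4.1
   vertex 4.7 3.1 0.3
   vertex 3.4 4.8 3.2
  endloop
 endfacet
 facet normal 0.710 -0.536 0.457
  outer loop
   vertex 2.1 2.9 4.1
   vertex 2.6 1.6 1.8
   vertex 4.7 3.1 0.3
  endloop
 endfacet
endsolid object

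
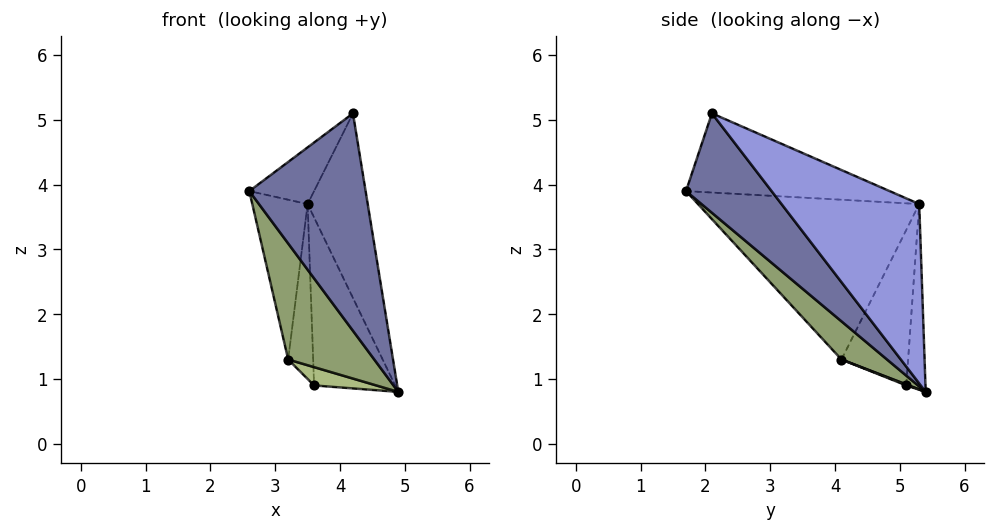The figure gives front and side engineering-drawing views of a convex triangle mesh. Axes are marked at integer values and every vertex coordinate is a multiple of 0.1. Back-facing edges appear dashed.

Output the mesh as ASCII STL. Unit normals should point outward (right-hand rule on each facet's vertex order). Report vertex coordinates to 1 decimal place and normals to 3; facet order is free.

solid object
 facet normal 0.525 -0.714 -0.463
  outer loop
   vertex 4.2 2.1 5.1
   vertex 2.6 1.7 3.9
   vertex 4.9 5.4 0.8
  endloop
 endfacet
 facet normal -0.619 0.197 0.760
  outer loop
   vertex 3.5 5.3 3.7
   vertex 2.6 1.7 3.9
   vertex 4.2 2.1 5.1
  endloop
 endfacet
 facet normal 0.834 0.364 0.415
  outer loop
   vertex 3.5 5.3 3.7
   vertex 4.2 2.1 5.1
   vertex 4.9 5.4 0.8
  endloop
 endfacet
 facet normal -0.230 0.970 -0.078
  outer loop
   vertex 3.5 5.3 3.7
   vertex 4.9 5.4 0.8
   vertex 3.6 5.1 0.9
  endloop
 endfacet
 facet normal 0.382 -0.721 -0.578
  outer loop
   vertex 3.2 4.1 1.3
   vertex 4.9 5.4 0.8
   vertex 2.6 1.7 3.9
  endloop
 endfacet
 facet normal 0.016 -0.377 -0.926
  outer loop
   vertex 3.2 4.1 1.3
   vertex 3.6 5.1 0.9
   vertex 4.9 5.4 0.8
  endloop
 endfacet
 facet normal -0.970 0.243 0.000
  outer loop
   vertex 3.2 4.1 1.3
   vertex 2.6 1.7 3.9
   vertex 3.5 5.3 3.7
  endloop
 endfacet
 facet normal -0.935 0.351 -0.058
  outer loop
   vertex 3.2 4.1 1.3
   vertex 3.5 5.3 3.7
   vertex 3.6 5.1 0.9
  endloop
 endfacet
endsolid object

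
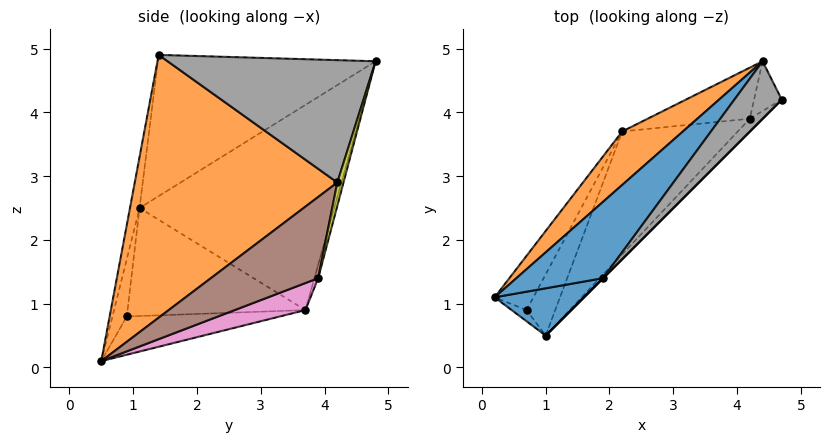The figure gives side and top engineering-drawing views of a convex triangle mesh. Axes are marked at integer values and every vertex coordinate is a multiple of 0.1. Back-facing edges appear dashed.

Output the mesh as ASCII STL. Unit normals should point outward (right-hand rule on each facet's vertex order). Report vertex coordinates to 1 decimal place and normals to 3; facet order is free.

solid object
 facet normal -0.117 -0.972 0.204
  outer loop
   vertex 1.9 1.4 4.9
   vertex 0.2 1.1 2.5
   vertex 1.0 0.5 0.1
  endloop
 endfacet
 facet normal 0.707 -0.707 0.000
  outer loop
   vertex 1.9 1.4 4.9
   vertex 1.0 0.5 0.1
   vertex 4.7 4.2 2.9
  endloop
 endfacet
 facet normal -0.930 -0.276 -0.241
  outer loop
   vertex 0.7 0.9 0.8
   vertex 1.0 0.5 0.1
   vertex 0.2 1.1 2.5
  endloop
 endfacet
 facet normal -0.836 0.459 -0.300
  outer loop
   vertex 0.7 0.9 0.8
   vertex 0.2 1.1 2.5
   vertex 2.2 3.7 0.9
  endloop
 endfacet
 facet normal -0.730 0.410 -0.547
  outer loop
   vertex 0.7 0.9 0.8
   vertex 2.2 3.7 0.9
   vertex 1.0 0.5 0.1
  endloop
 endfacet
 facet normal 0.745 -0.657 -0.117
  outer loop
   vertex 4.2 3.9 1.4
   vertex 4.7 4.2 2.9
   vertex 1.0 0.5 0.1
  endloop
 endfacet
 facet normal 0.225 0.156 -0.962
  outer loop
   vertex 4.2 3.9 1.4
   vertex 1.0 0.5 0.1
   vertex 2.2 3.7 0.9
  endloop
 endfacet
 facet normal 0.773 -0.560 0.299
  outer loop
   vertex 4.4 4.8 4.8
   vertex 1.9 1.4 4.9
   vertex 4.7 4.2 2.9
  endloop
 endfacet
 facet normal 0.221 0.939 -0.262
  outer loop
   vertex 4.4 4.8 4.8
   vertex 4.7 4.2 2.9
   vertex 4.2 3.9 1.4
  endloop
 endfacet
 facet normal -0.033 0.967 -0.254
  outer loop
   vertex 4.4 4.8 4.8
   vertex 4.2 3.9 1.4
   vertex 2.2 3.7 0.9
  endloop
 endfacet
 facet normal -0.717 0.540 0.440
  outer loop
   vertex 4.4 4.8 4.8
   vertex 0.2 1.1 2.5
   vertex 1.9 1.4 4.9
  endloop
 endfacet
 facet normal -0.708 0.674 0.210
  outer loop
   vertex 4.4 4.8 4.8
   vertex 2.2 3.7 0.9
   vertex 0.2 1.1 2.5
  endloop
 endfacet
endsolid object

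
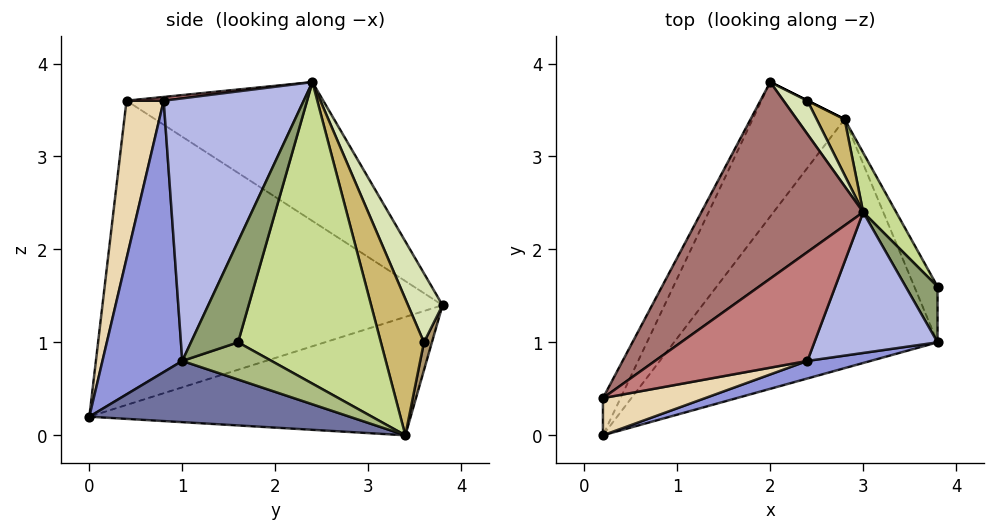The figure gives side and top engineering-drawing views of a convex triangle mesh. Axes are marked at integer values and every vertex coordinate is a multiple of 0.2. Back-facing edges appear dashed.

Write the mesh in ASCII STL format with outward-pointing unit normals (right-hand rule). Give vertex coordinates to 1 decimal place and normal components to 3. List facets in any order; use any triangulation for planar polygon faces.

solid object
 facet normal 0.221 -0.224 -0.949
  outer loop
   vertex 2.8 3.4 0.0
   vertex 3.8 1.0 0.8
   vertex 0.2 0.0 0.2
  endloop
 endfacet
 facet normal -0.687 0.494 -0.533
  outer loop
   vertex 2.8 3.4 0.0
   vertex 0.2 0.0 0.2
   vertex 2.0 3.8 1.4
  endloop
 endfacet
 facet normal 0.258 -0.964 0.060
  outer loop
   vertex 2.4 0.8 3.6
   vertex 0.2 0.0 0.2
   vertex 3.8 1.0 0.8
  endloop
 endfacet
 facet normal 0.843 -0.365 0.395
  outer loop
   vertex 2.4 0.8 3.6
   vertex 3.8 1.0 0.8
   vertex 3.0 2.4 3.8
  endloop
 endfacet
 facet normal 0.949 -0.100 0.300
  outer loop
   vertex 3.8 1.6 1.0
   vertex 3.0 2.4 3.8
   vertex 3.8 1.0 0.8
  endloop
 endfacet
 facet normal 0.835 0.174 -0.522
  outer loop
   vertex 3.8 1.6 1.0
   vertex 3.8 1.0 0.8
   vertex 2.8 3.4 0.0
  endloop
 endfacet
 facet normal 0.848 0.522 0.093
  outer loop
   vertex 3.8 1.6 1.0
   vertex 2.8 3.4 0.0
   vertex 3.0 2.4 3.8
  endloop
 endfacet
 facet normal 0.594 0.777 0.206
  outer loop
   vertex 2.4 3.6 1.0
   vertex 2.0 3.8 1.4
   vertex 3.0 2.4 3.8
  endloop
 endfacet
 facet normal 0.447 0.894 0.000
  outer loop
   vertex 2.4 3.6 1.0
   vertex 2.8 3.4 0.0
   vertex 2.0 3.8 1.4
  endloop
 endfacet
 facet normal 0.708 0.692 0.145
  outer loop
   vertex 2.4 3.6 1.0
   vertex 3.0 2.4 3.8
   vertex 2.8 3.4 0.0
  endloop
 endfacet
 facet normal -0.896 0.441 -0.052
  outer loop
   vertex 0.2 0.4 3.6
   vertex 2.0 3.8 1.4
   vertex 0.2 0.0 0.2
  endloop
 endfacet
 facet normal 0.178 -0.977 0.115
  outer loop
   vertex 0.2 0.4 3.6
   vertex 0.2 0.0 0.2
   vertex 2.4 0.8 3.6
  endloop
 endfacet
 facet normal -0.500 0.641 0.582
  outer loop
   vertex 0.2 0.4 3.6
   vertex 3.0 2.4 3.8
   vertex 2.0 3.8 1.4
  endloop
 endfacet
 facet normal 0.024 -0.133 0.991
  outer loop
   vertex 0.2 0.4 3.6
   vertex 2.4 0.8 3.6
   vertex 3.0 2.4 3.8
  endloop
 endfacet
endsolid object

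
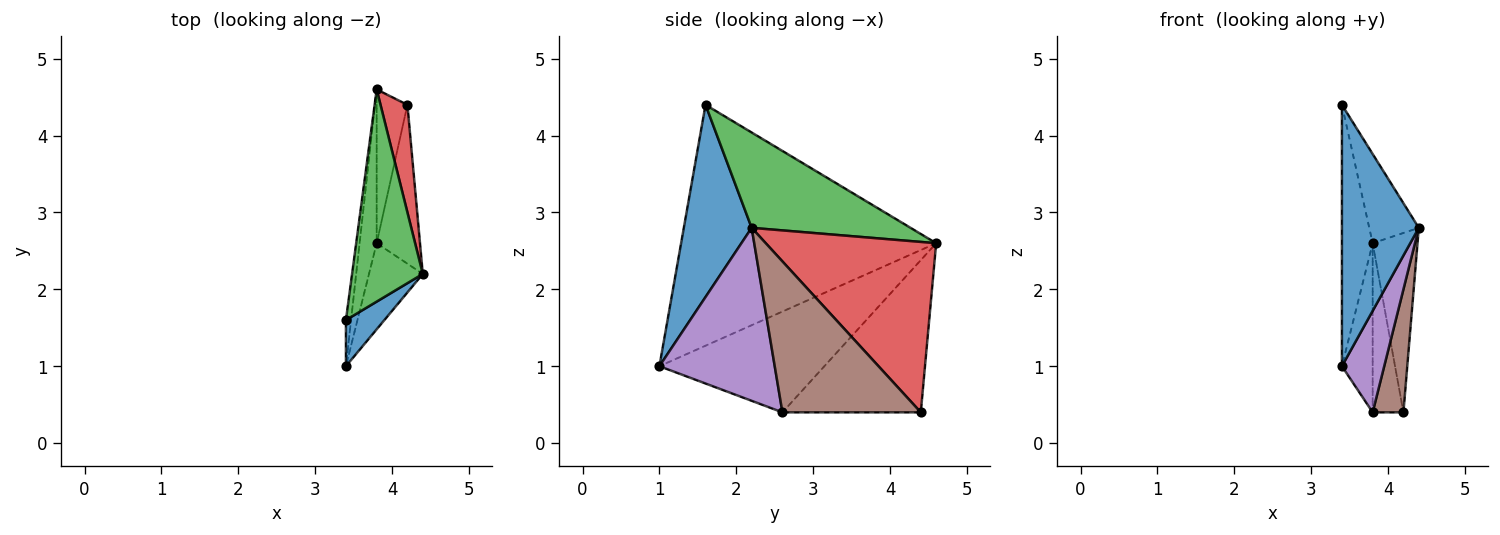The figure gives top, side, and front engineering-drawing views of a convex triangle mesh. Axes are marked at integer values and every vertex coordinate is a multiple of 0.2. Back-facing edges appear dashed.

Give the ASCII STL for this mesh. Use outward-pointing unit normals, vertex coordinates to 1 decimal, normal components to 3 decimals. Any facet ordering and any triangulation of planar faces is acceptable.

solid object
 facet normal 0.656 -0.743 0.131
  outer loop
   vertex 3.4 1.6 4.4
   vertex 3.4 1.0 1.0
   vertex 4.4 2.2 2.8
  endloop
 endfacet
 facet normal -0.993 0.120 -0.021
  outer loop
   vertex 3.4 1.6 4.4
   vertex 3.8 4.6 2.6
   vertex 3.4 1.0 1.0
  endloop
 endfacet
 facet normal 0.779 0.243 0.578
  outer loop
   vertex 3.4 1.6 4.4
   vertex 4.4 2.2 2.8
   vertex 3.8 4.6 2.6
  endloop
 endfacet
 facet normal 0.956 0.252 0.151
  outer loop
   vertex 4.2 4.4 0.4
   vertex 3.8 4.6 2.6
   vertex 4.4 2.2 2.8
  endloop
 endfacet
 facet normal 0.901 -0.330 -0.280
  outer loop
   vertex 3.8 2.6 0.4
   vertex 4.4 2.2 2.8
   vertex 3.4 1.0 1.0
  endloop
 endfacet
 facet normal 0.940 -0.209 -0.270
  outer loop
   vertex 3.8 2.6 0.4
   vertex 4.2 4.4 0.4
   vertex 4.4 2.2 2.8
  endloop
 endfacet
 facet normal -0.970 0.181 -0.164
  outer loop
   vertex 3.8 2.6 0.4
   vertex 3.4 1.0 1.0
   vertex 3.8 4.6 2.6
  endloop
 endfacet
 facet normal -0.958 0.213 -0.193
  outer loop
   vertex 3.8 2.6 0.4
   vertex 3.8 4.6 2.6
   vertex 4.2 4.4 0.4
  endloop
 endfacet
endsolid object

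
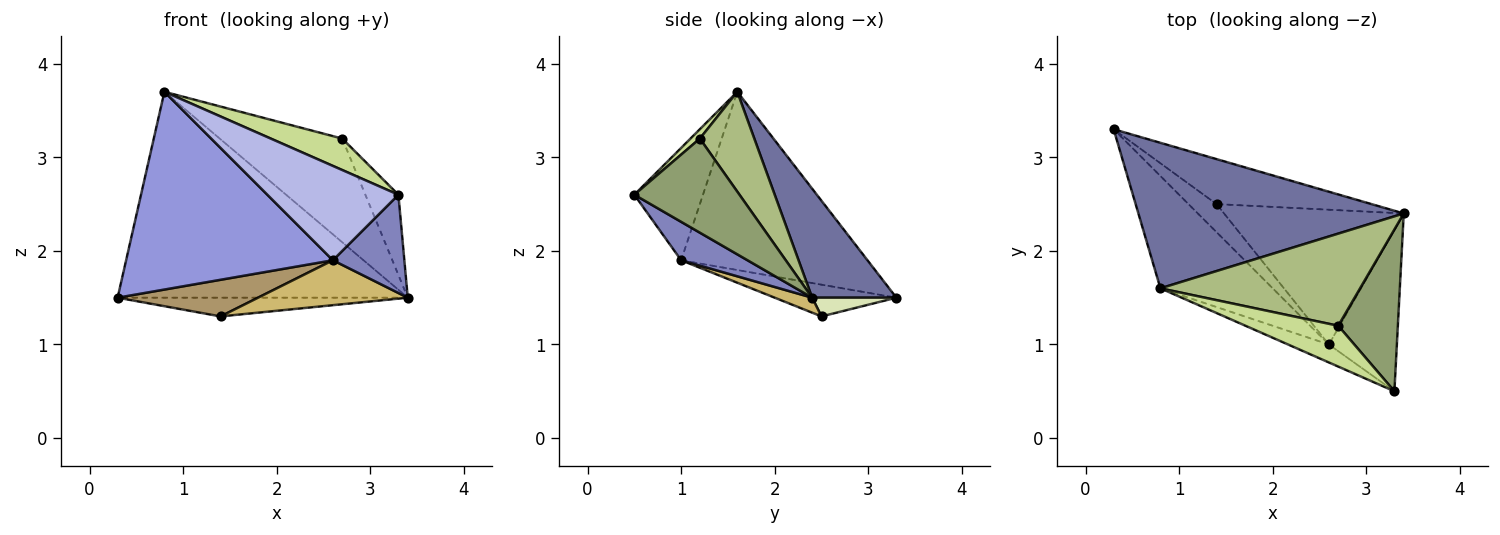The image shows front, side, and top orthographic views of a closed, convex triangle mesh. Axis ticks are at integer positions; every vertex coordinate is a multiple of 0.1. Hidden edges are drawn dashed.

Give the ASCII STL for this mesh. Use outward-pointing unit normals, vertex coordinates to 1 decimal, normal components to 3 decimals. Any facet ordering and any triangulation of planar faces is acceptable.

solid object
 facet normal 0.231 0.795 0.562
  outer loop
   vertex 0.8 1.6 3.7
   vertex 3.4 2.4 1.5
   vertex 0.3 3.3 1.5
  endloop
 endfacet
 facet normal 0.435 -0.468 -0.769
  outer loop
   vertex 2.6 1.0 1.9
   vertex 3.4 2.4 1.5
   vertex 3.3 0.5 2.6
  endloop
 endfacet
 facet normal -0.617 -0.684 -0.389
  outer loop
   vertex 2.6 1.0 1.9
   vertex 0.8 1.6 3.7
   vertex 0.3 3.3 1.5
  endloop
 endfacet
 facet normal -0.458 -0.873 -0.166
  outer loop
   vertex 2.6 1.0 1.9
   vertex 3.3 0.5 2.6
   vertex 0.8 1.6 3.7
  endloop
 endfacet
 facet normal 0.816 0.256 0.517
  outer loop
   vertex 2.7 1.2 3.2
   vertex 3.3 0.5 2.6
   vertex 3.4 2.4 1.5
  endloop
 endfacet
 facet normal 0.315 0.709 0.630
  outer loop
   vertex 2.7 1.2 3.2
   vertex 3.4 2.4 1.5
   vertex 0.8 1.6 3.7
  endloop
 endfacet
 facet normal 0.080 -0.608 0.790
  outer loop
   vertex 2.7 1.2 3.2
   vertex 0.8 1.6 3.7
   vertex 3.3 0.5 2.6
  endloop
 endfacet
 facet normal 0.111 0.382 -0.918
  outer loop
   vertex 1.4 2.5 1.3
   vertex 0.3 3.3 1.5
   vertex 3.4 2.4 1.5
  endloop
 endfacet
 facet normal -0.567 -0.654 -0.501
  outer loop
   vertex 1.4 2.5 1.3
   vertex 2.6 1.0 1.9
   vertex 0.3 3.3 1.5
  endloop
 endfacet
 facet normal 0.079 -0.315 -0.946
  outer loop
   vertex 1.4 2.5 1.3
   vertex 3.4 2.4 1.5
   vertex 2.6 1.0 1.9
  endloop
 endfacet
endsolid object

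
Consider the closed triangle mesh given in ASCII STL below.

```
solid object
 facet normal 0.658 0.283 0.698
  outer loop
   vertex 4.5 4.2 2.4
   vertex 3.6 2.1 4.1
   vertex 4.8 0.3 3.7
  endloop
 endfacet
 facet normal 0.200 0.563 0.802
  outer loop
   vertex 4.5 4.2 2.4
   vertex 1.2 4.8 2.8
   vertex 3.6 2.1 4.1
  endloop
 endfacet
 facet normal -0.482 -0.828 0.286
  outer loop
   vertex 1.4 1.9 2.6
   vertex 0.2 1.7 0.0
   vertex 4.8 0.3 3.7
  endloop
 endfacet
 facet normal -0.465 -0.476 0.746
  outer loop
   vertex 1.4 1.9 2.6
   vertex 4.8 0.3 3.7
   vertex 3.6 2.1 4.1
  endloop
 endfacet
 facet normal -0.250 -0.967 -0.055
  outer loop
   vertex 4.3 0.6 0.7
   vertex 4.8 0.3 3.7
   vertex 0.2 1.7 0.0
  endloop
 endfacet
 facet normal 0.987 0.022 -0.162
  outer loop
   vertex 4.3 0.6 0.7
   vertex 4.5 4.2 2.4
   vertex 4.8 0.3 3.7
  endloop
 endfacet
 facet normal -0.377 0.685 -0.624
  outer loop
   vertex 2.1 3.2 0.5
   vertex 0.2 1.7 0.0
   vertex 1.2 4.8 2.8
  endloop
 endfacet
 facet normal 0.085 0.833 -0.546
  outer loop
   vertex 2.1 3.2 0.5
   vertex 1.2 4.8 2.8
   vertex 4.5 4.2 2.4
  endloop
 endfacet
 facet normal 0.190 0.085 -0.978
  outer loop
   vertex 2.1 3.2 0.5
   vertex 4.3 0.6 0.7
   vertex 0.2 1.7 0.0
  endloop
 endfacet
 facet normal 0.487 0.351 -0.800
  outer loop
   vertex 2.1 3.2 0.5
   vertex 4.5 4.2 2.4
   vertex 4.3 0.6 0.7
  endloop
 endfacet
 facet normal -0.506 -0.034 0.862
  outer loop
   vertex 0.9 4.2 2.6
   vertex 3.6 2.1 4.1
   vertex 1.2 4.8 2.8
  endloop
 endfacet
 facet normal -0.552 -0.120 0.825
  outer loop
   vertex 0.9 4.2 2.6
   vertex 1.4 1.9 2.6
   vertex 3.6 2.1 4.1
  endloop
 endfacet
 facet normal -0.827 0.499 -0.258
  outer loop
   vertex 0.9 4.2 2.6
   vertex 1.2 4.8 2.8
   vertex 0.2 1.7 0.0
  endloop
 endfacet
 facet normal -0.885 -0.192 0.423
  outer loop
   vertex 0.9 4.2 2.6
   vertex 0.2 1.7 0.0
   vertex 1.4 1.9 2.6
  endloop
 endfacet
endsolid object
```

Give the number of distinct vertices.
9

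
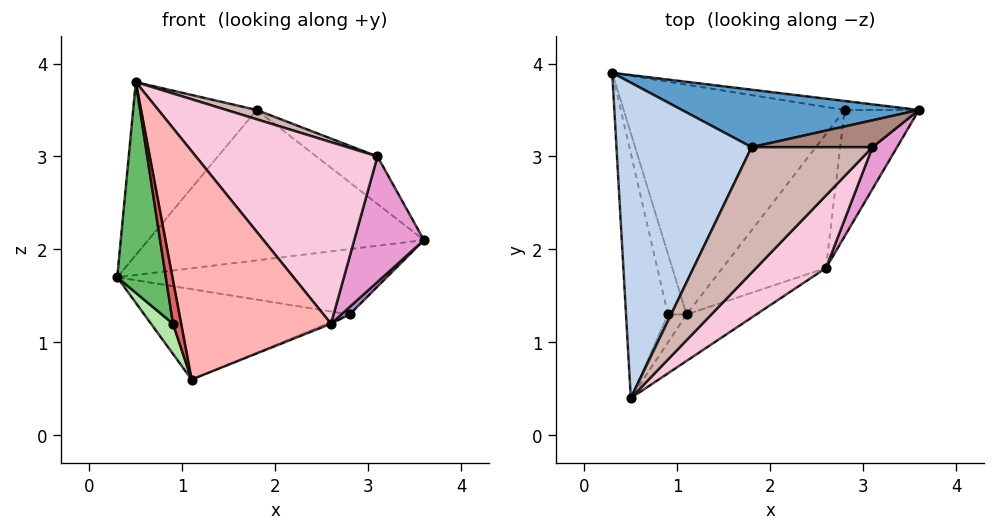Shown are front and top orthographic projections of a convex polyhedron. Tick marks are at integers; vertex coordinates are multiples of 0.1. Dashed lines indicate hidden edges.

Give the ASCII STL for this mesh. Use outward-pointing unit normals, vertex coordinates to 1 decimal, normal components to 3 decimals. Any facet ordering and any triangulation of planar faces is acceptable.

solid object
 facet normal 0.070 0.932 0.356
  outer loop
   vertex 1.8 3.1 3.5
   vertex 3.6 3.5 2.1
   vertex 0.3 3.9 1.7
  endloop
 endfacet
 facet normal -0.623 0.376 0.686
  outer loop
   vertex 1.8 3.1 3.5
   vertex 0.3 3.9 1.7
   vertex 0.5 0.4 3.8
  endloop
 endfacet
 facet normal 0.135 0.982 -0.135
  outer loop
   vertex 2.8 3.5 1.3
   vertex 0.3 3.9 1.7
   vertex 3.6 3.5 2.1
  endloop
 endfacet
 facet normal -0.090 0.364 -0.927
  outer loop
   vertex 2.8 3.5 1.3
   vertex 1.1 1.3 0.6
   vertex 0.3 3.9 1.7
  endloop
 endfacet
 facet normal -0.961 -0.181 -0.211
  outer loop
   vertex 0.9 1.3 1.2
   vertex 0.5 0.4 3.8
   vertex 0.3 3.9 1.7
  endloop
 endfacet
 facet normal -0.937 -0.156 -0.312
  outer loop
   vertex 0.9 1.3 1.2
   vertex 0.3 3.9 1.7
   vertex 1.1 1.3 0.6
  endloop
 endfacet
 facet normal -0.851 -0.441 -0.284
  outer loop
   vertex 0.9 1.3 1.2
   vertex 1.1 1.3 0.6
   vertex 0.5 0.4 3.8
  endloop
 endfacet
 facet normal 0.376 -0.908 -0.185
  outer loop
   vertex 2.6 1.8 1.2
   vertex 0.5 0.4 3.8
   vertex 1.1 1.3 0.6
  endloop
 endfacet
 facet normal 0.706 -0.042 -0.706
  outer loop
   vertex 2.6 1.8 1.2
   vertex 2.8 3.5 1.3
   vertex 3.6 3.5 2.1
  endloop
 endfacet
 facet normal 0.368 0.011 -0.930
  outer loop
   vertex 2.6 1.8 1.2
   vertex 1.1 1.3 0.6
   vertex 2.8 3.5 1.3
  endloop
 endfacet
 facet normal 0.186 0.855 0.483
  outer loop
   vertex 3.1 3.1 3.0
   vertex 3.6 3.5 2.1
   vertex 1.8 3.1 3.5
  endloop
 endfacet
 facet normal 0.358 -0.069 0.931
  outer loop
   vertex 3.1 3.1 3.0
   vertex 1.8 3.1 3.5
   vertex 0.5 0.4 3.8
  endloop
 endfacet
 facet normal 0.799 -0.571 0.190
  outer loop
   vertex 3.1 3.1 3.0
   vertex 2.6 1.8 1.2
   vertex 3.6 3.5 2.1
  endloop
 endfacet
 facet normal 0.733 -0.631 0.252
  outer loop
   vertex 3.1 3.1 3.0
   vertex 0.5 0.4 3.8
   vertex 2.6 1.8 1.2
  endloop
 endfacet
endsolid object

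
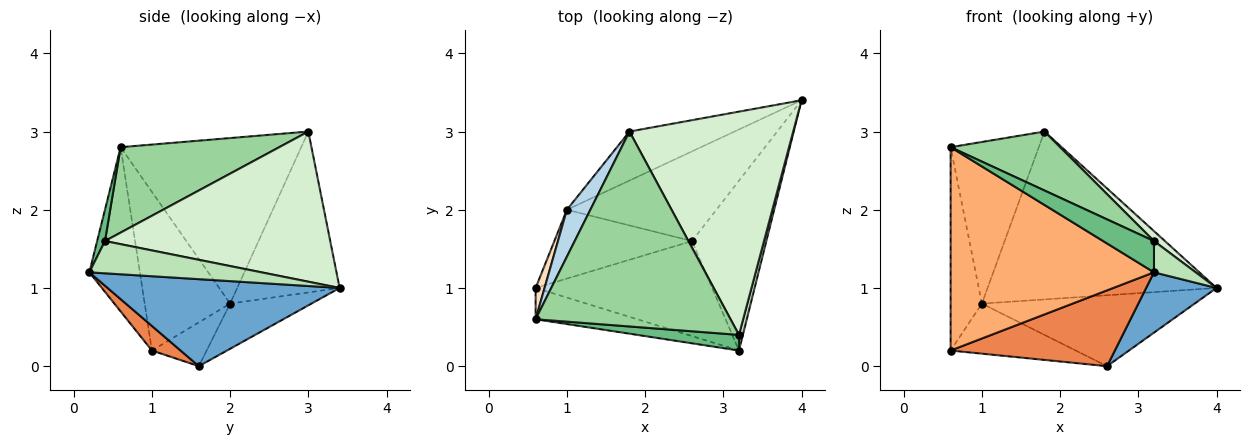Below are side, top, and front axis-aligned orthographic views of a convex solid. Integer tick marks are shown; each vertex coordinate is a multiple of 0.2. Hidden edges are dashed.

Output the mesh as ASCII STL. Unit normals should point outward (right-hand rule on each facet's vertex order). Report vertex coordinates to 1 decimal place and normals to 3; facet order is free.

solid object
 facet normal 0.741 -0.225 -0.633
  outer loop
   vertex 2.6 1.6 0.0
   vertex 4.0 3.4 1.0
   vertex 3.2 0.2 1.2
  endloop
 endfacet
 facet normal -0.231 0.603 -0.763
  outer loop
   vertex 1.0 2.0 0.8
   vertex 4.0 3.4 1.0
   vertex 2.6 1.6 0.0
  endloop
 endfacet
 facet normal -0.891 0.435 0.126
  outer loop
   vertex 1.8 3.0 3.0
   vertex 1.0 2.0 0.8
   vertex 0.6 0.6 2.8
  endloop
 endfacet
 facet normal -0.394 0.882 -0.258
  outer loop
   vertex 1.8 3.0 3.0
   vertex 4.0 3.4 1.0
   vertex 1.0 2.0 0.8
  endloop
 endfacet
 facet normal 0.108 -0.620 -0.777
  outer loop
   vertex 0.6 1.0 0.2
   vertex 2.6 1.6 0.0
   vertex 3.2 0.2 1.2
  endloop
 endfacet
 facet normal -0.239 -0.960 -0.148
  outer loop
   vertex 0.6 1.0 0.2
   vertex 3.2 0.2 1.2
   vertex 0.6 0.6 2.8
  endloop
 endfacet
 facet normal -0.249 0.570 -0.783
  outer loop
   vertex 0.6 1.0 0.2
   vertex 1.0 2.0 0.8
   vertex 2.6 1.6 0.0
  endloop
 endfacet
 facet normal -0.938 0.343 0.053
  outer loop
   vertex 0.6 1.0 0.2
   vertex 0.6 0.6 2.8
   vertex 1.0 2.0 0.8
  endloop
 endfacet
 facet normal 0.136 -0.886 0.443
  outer loop
   vertex 3.2 0.4 1.6
   vertex 0.6 0.6 2.8
   vertex 3.2 0.2 1.2
  endloop
 endfacet
 facet normal 0.387 -0.267 0.883
  outer loop
   vertex 3.2 0.4 1.6
   vertex 1.8 3.0 3.0
   vertex 0.6 0.6 2.8
  endloop
 endfacet
 facet normal 0.965 -0.234 0.117
  outer loop
   vertex 3.2 0.4 1.6
   vertex 3.2 0.2 1.2
   vertex 4.0 3.4 1.0
  endloop
 endfacet
 facet normal 0.676 -0.033 0.737
  outer loop
   vertex 3.2 0.4 1.6
   vertex 4.0 3.4 1.0
   vertex 1.8 3.0 3.0
  endloop
 endfacet
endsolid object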